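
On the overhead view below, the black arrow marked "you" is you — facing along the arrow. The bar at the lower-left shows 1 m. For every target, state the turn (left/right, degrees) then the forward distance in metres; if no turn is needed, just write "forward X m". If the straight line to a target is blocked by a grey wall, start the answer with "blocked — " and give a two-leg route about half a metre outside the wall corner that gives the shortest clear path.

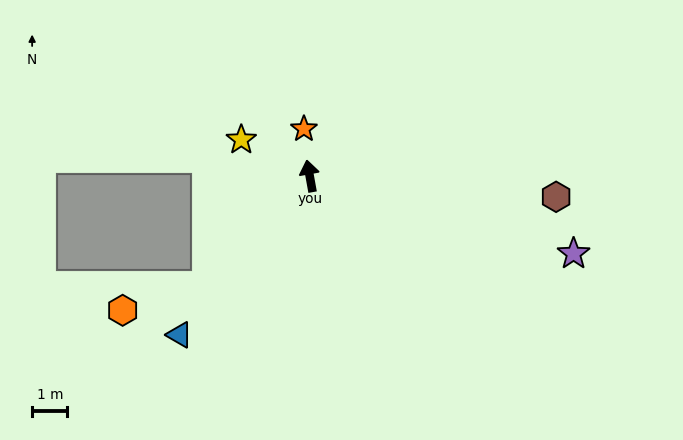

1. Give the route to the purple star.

turn right 117°, forward 7.8 m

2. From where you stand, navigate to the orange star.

turn right 3°, forward 1.3 m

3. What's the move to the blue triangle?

turn left 130°, forward 5.8 m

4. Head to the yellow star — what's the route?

turn left 52°, forward 2.2 m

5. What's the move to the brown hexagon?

turn right 105°, forward 7.0 m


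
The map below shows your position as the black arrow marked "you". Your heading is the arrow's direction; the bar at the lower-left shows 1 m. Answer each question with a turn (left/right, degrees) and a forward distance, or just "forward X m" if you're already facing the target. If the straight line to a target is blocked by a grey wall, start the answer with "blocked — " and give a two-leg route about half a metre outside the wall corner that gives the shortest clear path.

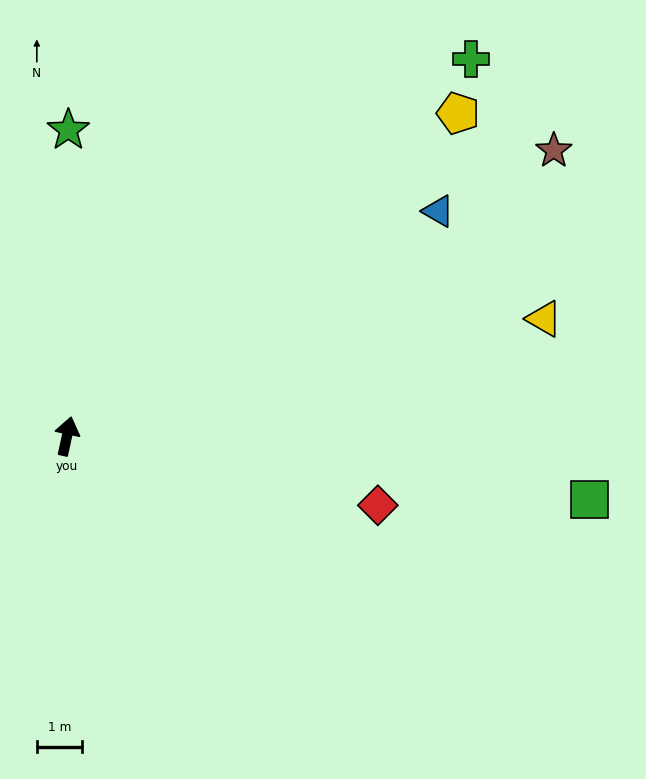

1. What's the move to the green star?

turn left 12°, forward 6.8 m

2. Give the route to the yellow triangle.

turn right 64°, forward 10.9 m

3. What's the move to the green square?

turn right 85°, forward 11.6 m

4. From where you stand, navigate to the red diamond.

turn right 90°, forward 7.0 m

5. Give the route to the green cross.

turn right 35°, forward 12.2 m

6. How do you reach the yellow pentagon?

turn right 38°, forward 11.2 m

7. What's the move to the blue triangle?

turn right 47°, forward 9.6 m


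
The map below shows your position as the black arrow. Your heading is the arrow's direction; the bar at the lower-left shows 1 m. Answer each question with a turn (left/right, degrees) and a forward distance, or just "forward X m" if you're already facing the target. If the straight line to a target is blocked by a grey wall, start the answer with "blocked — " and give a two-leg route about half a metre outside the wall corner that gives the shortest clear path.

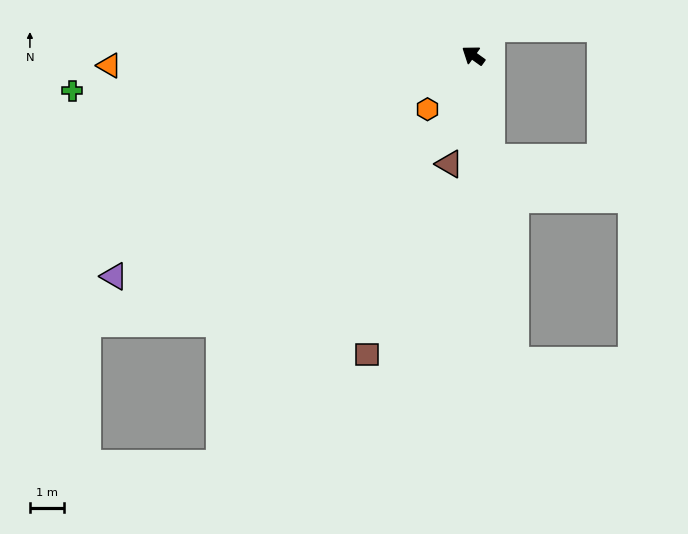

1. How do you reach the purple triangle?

turn left 67°, forward 12.2 m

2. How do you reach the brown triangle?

turn left 113°, forward 3.2 m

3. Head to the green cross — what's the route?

turn left 41°, forward 11.6 m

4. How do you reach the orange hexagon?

turn left 85°, forward 2.0 m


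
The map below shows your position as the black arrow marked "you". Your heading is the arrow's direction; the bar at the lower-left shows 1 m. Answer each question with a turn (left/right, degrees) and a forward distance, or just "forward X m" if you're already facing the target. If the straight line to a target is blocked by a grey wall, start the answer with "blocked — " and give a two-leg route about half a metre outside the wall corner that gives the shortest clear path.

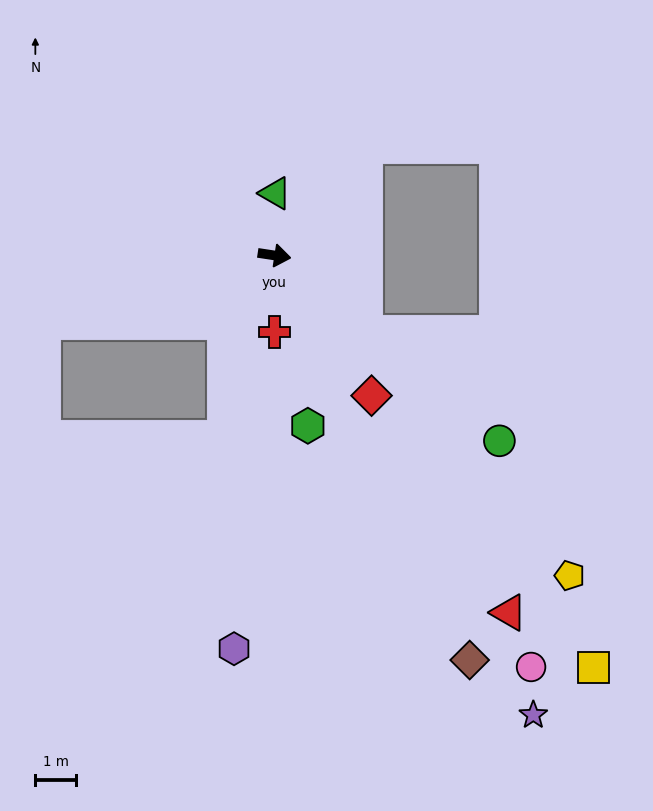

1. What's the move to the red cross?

turn right 81°, forward 1.9 m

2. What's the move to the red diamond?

turn right 47°, forward 4.2 m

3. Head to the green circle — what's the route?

turn right 31°, forward 7.1 m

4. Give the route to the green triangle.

turn left 98°, forward 1.5 m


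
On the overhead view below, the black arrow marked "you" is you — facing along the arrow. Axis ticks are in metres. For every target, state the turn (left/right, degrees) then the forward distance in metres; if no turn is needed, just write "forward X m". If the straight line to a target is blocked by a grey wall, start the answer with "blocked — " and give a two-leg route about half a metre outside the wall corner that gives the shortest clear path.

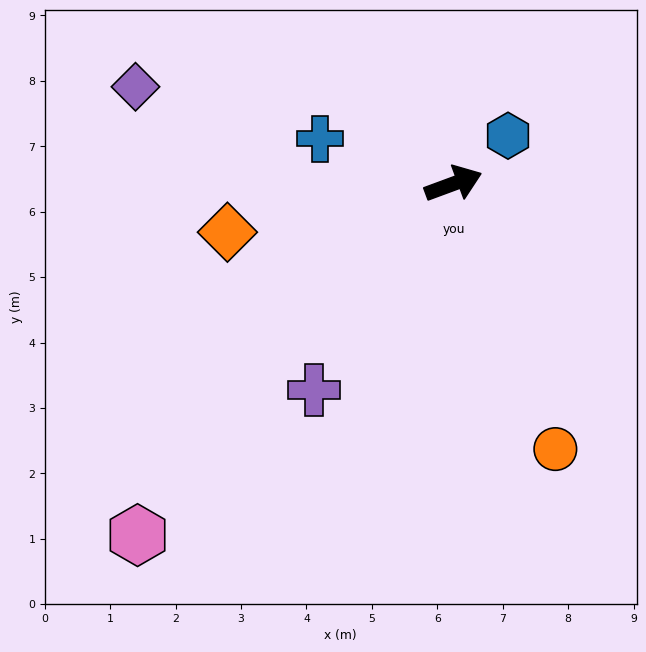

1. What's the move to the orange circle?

turn right 89°, forward 4.3 m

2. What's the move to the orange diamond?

turn left 172°, forward 3.5 m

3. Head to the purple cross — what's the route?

turn right 144°, forward 3.8 m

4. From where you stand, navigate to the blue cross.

turn left 141°, forward 2.2 m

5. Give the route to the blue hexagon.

turn left 21°, forward 1.1 m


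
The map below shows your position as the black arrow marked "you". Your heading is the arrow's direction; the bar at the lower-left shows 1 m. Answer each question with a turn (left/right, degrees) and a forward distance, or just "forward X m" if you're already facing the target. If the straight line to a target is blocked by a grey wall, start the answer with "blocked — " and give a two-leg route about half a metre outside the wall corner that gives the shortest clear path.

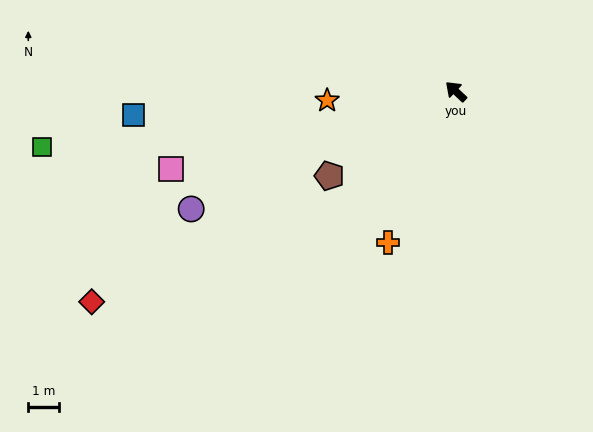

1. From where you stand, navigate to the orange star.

turn left 47°, forward 4.2 m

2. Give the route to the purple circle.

turn left 67°, forward 9.4 m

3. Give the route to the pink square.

turn left 58°, forward 9.6 m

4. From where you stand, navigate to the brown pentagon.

turn left 77°, forward 4.9 m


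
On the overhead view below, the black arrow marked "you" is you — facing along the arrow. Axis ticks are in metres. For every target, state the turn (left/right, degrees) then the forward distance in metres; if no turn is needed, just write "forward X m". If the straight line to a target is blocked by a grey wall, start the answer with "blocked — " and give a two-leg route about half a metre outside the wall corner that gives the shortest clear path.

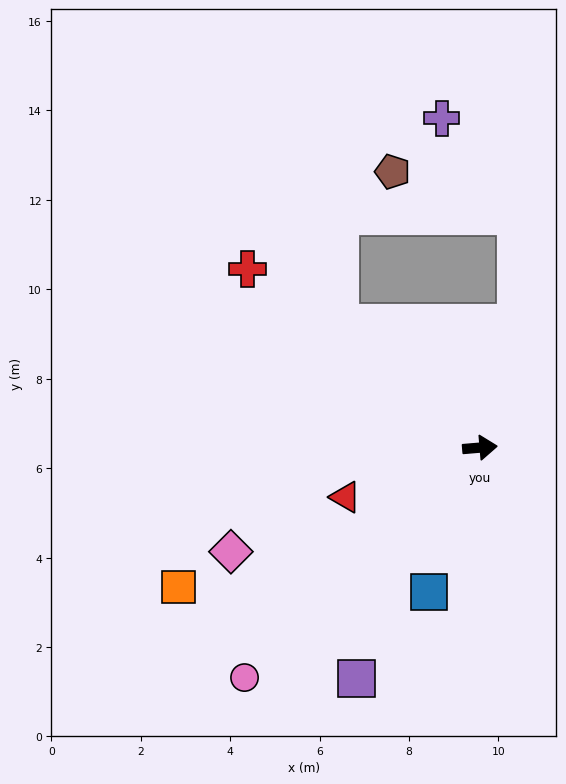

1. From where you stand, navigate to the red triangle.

turn right 165°, forward 3.2 m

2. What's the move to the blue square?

turn right 114°, forward 3.4 m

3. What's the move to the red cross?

turn left 138°, forward 6.6 m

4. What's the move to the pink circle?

turn right 140°, forward 7.4 m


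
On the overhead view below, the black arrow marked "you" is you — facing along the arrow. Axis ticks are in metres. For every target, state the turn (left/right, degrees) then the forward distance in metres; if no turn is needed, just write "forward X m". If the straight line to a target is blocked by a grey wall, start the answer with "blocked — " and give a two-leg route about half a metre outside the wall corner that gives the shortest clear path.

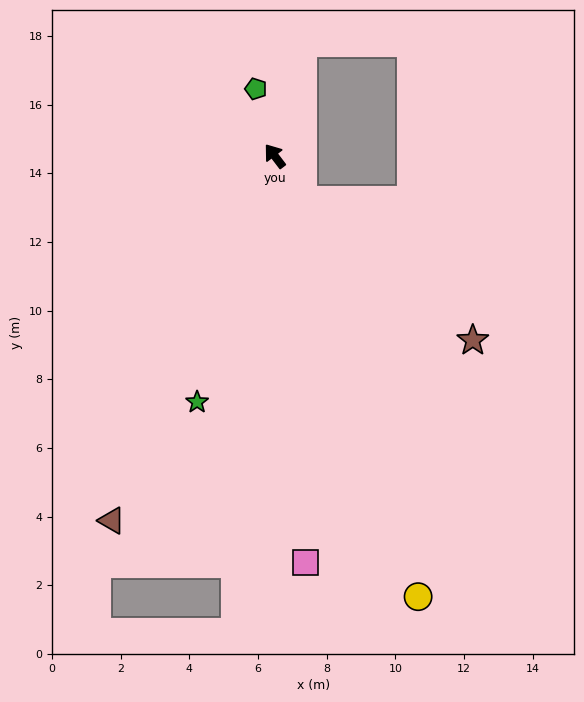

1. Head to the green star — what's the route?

turn left 125°, forward 7.5 m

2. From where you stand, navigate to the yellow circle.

turn left 161°, forward 13.5 m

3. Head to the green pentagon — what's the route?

turn right 22°, forward 2.0 m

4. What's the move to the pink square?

turn left 147°, forward 11.9 m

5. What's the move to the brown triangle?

turn left 119°, forward 11.6 m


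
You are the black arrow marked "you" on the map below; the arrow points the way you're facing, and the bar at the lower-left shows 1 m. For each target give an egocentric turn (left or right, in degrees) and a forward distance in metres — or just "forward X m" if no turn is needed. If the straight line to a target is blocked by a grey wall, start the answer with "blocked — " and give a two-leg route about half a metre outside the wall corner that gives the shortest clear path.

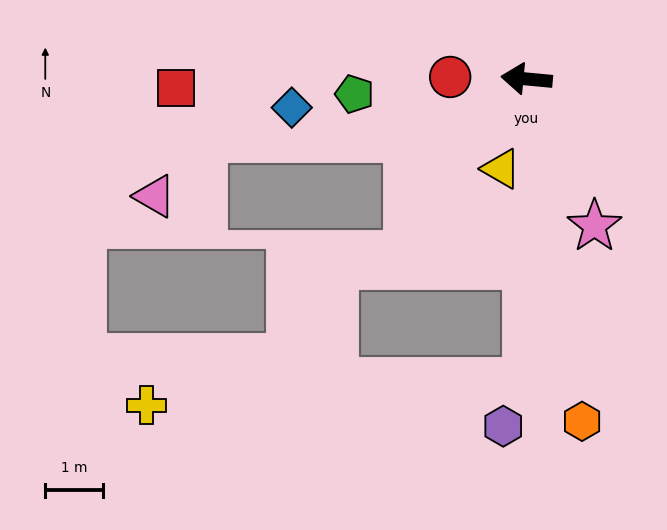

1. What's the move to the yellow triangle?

turn left 80°, forward 1.6 m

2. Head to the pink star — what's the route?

turn left 120°, forward 2.8 m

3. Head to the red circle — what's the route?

turn left 4°, forward 1.3 m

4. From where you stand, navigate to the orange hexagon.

turn left 105°, forward 6.1 m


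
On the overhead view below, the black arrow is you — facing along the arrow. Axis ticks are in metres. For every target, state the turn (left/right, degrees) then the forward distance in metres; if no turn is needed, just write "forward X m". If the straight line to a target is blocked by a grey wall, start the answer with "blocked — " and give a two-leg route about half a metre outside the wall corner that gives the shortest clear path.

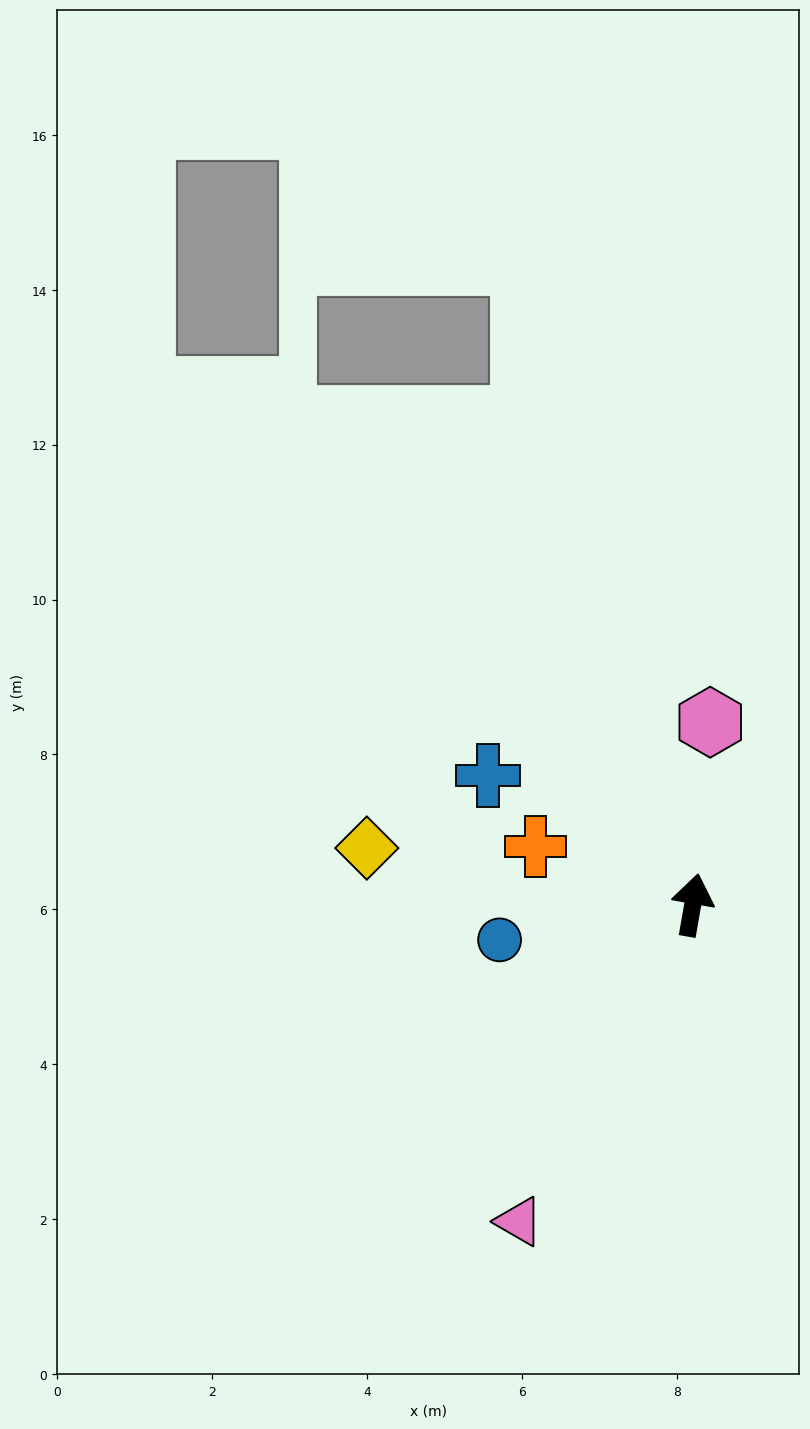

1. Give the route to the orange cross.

turn left 80°, forward 2.2 m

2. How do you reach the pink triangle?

turn left 161°, forward 4.7 m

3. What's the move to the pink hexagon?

turn left 4°, forward 2.4 m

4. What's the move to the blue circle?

turn left 110°, forward 2.5 m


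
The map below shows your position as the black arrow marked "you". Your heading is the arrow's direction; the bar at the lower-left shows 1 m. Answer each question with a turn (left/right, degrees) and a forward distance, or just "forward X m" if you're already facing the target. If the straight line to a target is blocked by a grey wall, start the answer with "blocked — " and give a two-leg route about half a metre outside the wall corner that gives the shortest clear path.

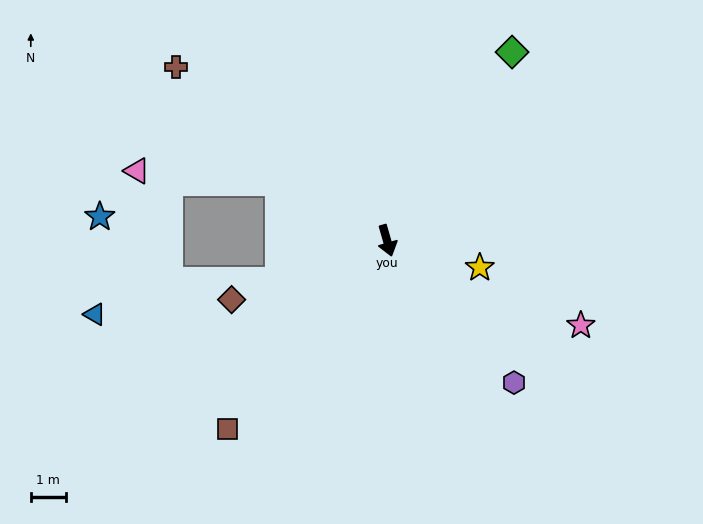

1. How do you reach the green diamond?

turn left 130°, forward 6.5 m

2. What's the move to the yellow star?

turn left 58°, forward 2.8 m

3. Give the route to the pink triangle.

blocked — turn right 135°, forward 3.5 m, then turn left 25°, forward 4.1 m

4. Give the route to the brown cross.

turn right 145°, forward 7.8 m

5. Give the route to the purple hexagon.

turn left 26°, forward 5.5 m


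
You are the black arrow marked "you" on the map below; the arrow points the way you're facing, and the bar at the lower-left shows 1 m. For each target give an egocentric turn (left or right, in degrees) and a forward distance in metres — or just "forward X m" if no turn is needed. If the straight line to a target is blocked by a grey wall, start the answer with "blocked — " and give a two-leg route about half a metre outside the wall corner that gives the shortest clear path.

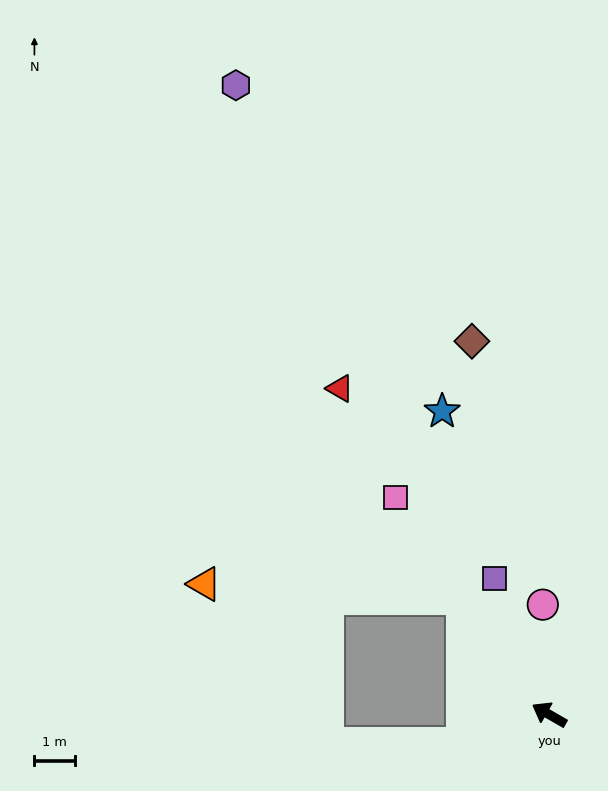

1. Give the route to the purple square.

turn right 38°, forward 3.6 m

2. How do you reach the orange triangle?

blocked — turn right 24°, forward 3.6 m, then turn left 51°, forward 6.5 m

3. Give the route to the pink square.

turn right 25°, forward 6.6 m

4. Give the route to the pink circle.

turn right 57°, forward 2.7 m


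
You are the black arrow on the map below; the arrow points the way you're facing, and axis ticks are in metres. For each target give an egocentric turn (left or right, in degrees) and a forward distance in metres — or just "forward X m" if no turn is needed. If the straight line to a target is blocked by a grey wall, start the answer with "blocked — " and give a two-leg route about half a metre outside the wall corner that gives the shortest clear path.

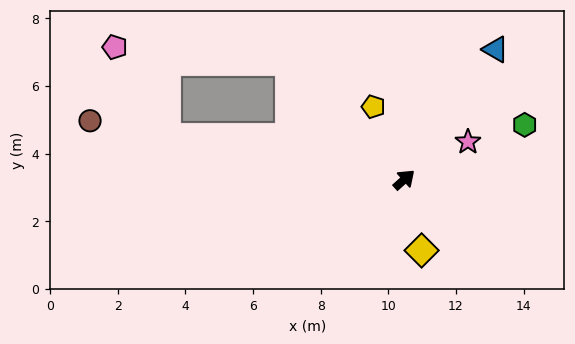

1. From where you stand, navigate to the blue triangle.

turn left 13°, forward 4.7 m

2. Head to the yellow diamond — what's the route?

turn right 118°, forward 2.2 m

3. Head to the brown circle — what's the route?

turn left 128°, forward 9.5 m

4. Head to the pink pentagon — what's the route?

blocked — turn left 92°, forward 4.9 m, then turn left 41°, forward 5.2 m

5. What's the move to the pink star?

turn right 11°, forward 2.2 m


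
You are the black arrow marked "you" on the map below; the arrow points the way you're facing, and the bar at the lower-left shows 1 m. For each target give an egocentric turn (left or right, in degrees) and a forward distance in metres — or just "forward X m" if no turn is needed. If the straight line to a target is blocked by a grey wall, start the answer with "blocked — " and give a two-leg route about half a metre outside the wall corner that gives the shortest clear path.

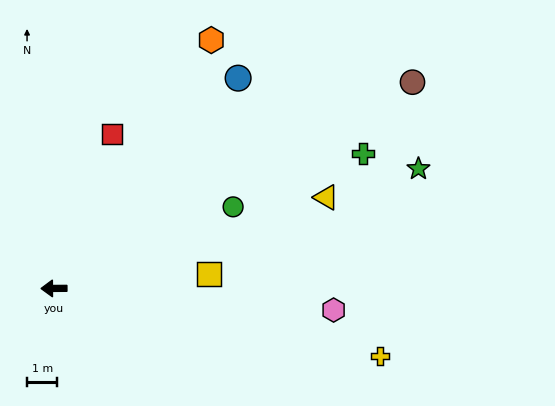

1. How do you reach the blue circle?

turn right 132°, forward 9.2 m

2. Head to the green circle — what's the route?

turn right 156°, forward 6.5 m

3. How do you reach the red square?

turn right 111°, forward 5.4 m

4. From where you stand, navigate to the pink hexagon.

turn left 175°, forward 9.2 m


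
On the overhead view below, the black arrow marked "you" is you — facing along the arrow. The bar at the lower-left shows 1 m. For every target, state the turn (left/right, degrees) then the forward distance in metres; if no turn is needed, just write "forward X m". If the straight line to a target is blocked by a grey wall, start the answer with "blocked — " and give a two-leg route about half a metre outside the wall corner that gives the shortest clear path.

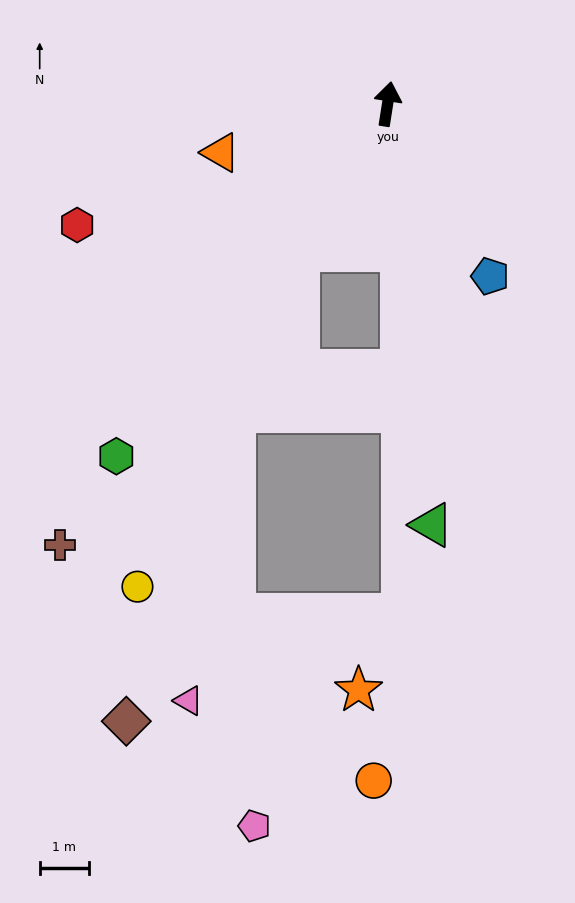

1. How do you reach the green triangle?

turn right 165°, forward 8.5 m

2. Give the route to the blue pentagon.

turn right 140°, forward 4.0 m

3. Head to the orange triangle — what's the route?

turn left 115°, forward 3.5 m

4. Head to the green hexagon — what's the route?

turn left 151°, forward 9.0 m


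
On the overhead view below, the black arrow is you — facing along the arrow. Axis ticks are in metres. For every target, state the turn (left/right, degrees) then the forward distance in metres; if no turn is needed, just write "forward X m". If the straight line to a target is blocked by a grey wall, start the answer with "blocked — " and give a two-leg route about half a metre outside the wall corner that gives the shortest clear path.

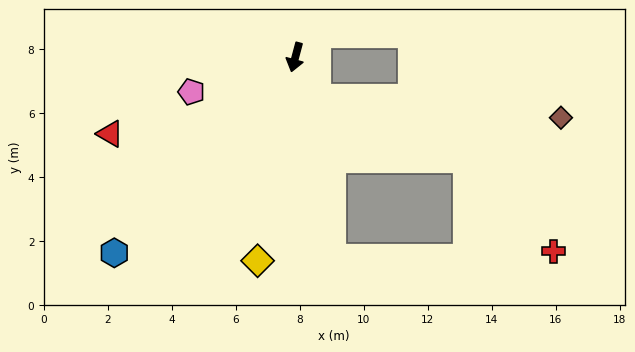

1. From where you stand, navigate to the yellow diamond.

turn left 4°, forward 6.5 m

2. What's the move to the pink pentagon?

turn right 57°, forward 3.4 m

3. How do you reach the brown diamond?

blocked — turn left 44°, forward 1.5 m, then turn left 56°, forward 7.6 m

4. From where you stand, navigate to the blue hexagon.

turn right 28°, forward 8.3 m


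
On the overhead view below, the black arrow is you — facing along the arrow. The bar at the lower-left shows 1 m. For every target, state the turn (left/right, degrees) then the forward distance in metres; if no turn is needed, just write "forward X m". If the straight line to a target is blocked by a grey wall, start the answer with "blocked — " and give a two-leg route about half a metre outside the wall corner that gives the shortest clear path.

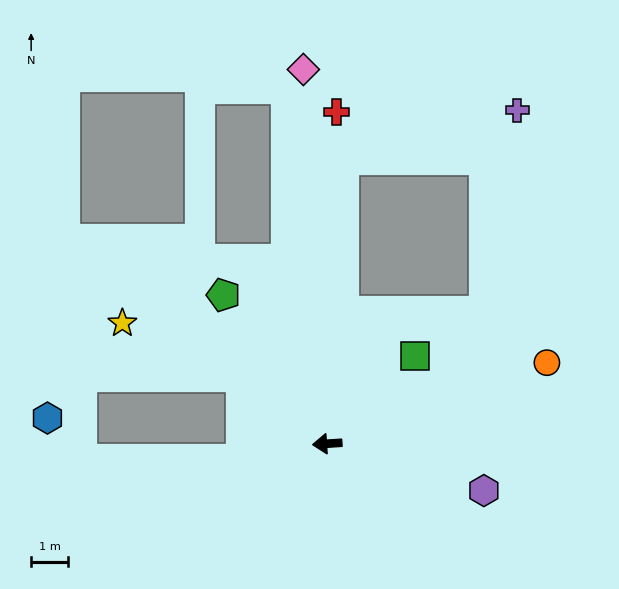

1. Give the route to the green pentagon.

turn right 59°, forward 4.9 m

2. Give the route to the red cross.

turn right 95°, forward 9.0 m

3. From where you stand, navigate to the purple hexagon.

turn left 160°, forward 4.4 m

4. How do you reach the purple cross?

blocked — turn right 97°, forward 7.7 m, then turn right 71°, forward 4.9 m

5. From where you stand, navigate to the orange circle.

turn right 164°, forward 6.4 m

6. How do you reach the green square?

turn right 139°, forward 3.4 m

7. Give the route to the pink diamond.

turn right 90°, forward 10.2 m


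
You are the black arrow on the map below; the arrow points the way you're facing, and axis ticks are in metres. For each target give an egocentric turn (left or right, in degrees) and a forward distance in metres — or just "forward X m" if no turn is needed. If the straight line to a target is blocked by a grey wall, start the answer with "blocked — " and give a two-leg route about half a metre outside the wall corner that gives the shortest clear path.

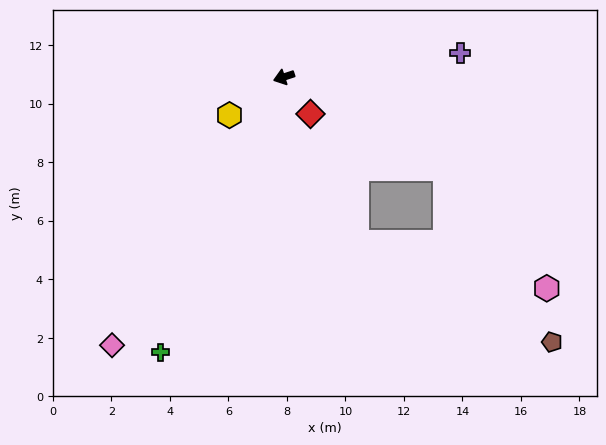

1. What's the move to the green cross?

turn left 48°, forward 10.3 m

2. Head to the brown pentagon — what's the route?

blocked — turn left 132°, forward 6.3 m, then turn right 29°, forward 7.0 m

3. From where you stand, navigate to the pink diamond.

turn left 39°, forward 10.9 m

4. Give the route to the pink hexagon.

blocked — turn left 132°, forward 6.3 m, then turn right 20°, forward 5.4 m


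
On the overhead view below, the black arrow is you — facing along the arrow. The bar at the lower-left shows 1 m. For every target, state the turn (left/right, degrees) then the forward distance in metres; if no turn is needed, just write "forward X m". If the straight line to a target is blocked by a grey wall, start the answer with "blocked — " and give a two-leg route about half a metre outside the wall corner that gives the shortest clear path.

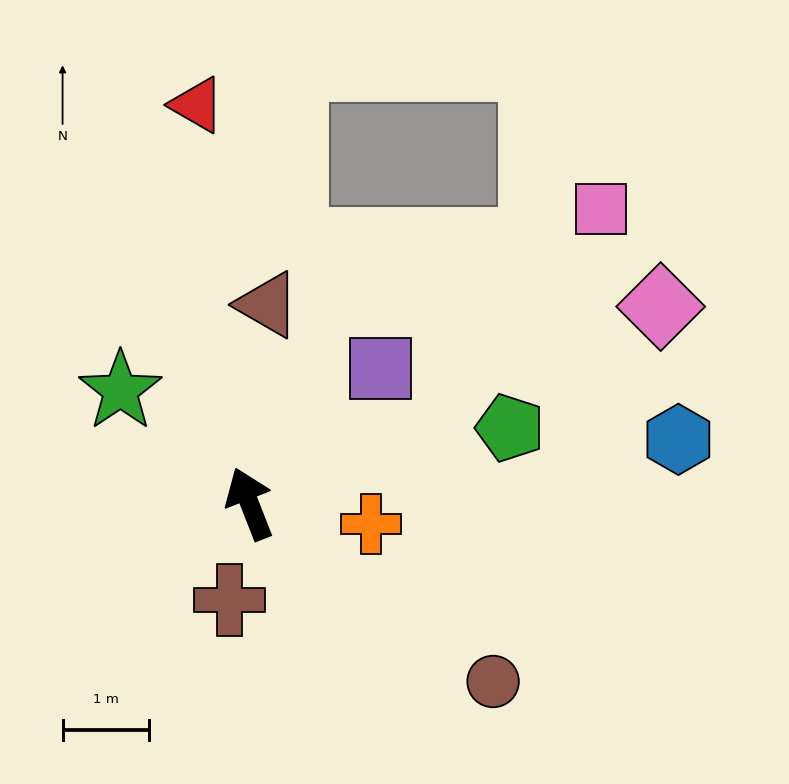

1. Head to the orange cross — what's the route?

turn right 121°, forward 1.4 m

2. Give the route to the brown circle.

turn right 148°, forward 3.5 m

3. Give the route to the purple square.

turn right 65°, forward 2.2 m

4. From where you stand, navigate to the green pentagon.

turn right 95°, forward 3.1 m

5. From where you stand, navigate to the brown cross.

turn left 147°, forward 1.1 m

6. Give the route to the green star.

turn left 27°, forward 2.0 m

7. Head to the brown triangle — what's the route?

turn right 27°, forward 2.3 m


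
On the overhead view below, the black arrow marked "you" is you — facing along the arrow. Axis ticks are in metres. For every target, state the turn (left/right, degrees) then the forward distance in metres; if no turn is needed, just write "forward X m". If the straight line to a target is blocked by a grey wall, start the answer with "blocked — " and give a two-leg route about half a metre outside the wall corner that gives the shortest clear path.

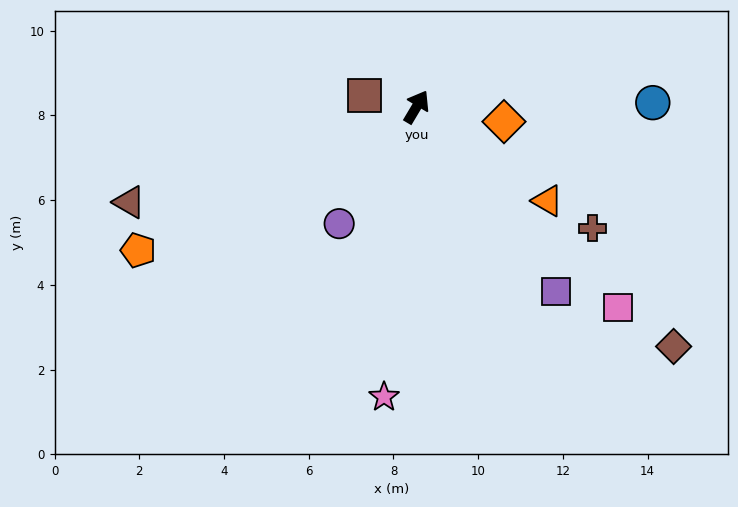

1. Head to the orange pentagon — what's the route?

turn left 148°, forward 7.4 m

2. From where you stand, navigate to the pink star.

turn right 156°, forward 6.9 m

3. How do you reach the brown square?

turn left 108°, forward 1.3 m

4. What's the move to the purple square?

turn right 112°, forward 5.5 m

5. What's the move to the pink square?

turn right 104°, forward 6.7 m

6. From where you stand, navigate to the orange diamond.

turn right 69°, forward 2.1 m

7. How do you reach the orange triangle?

turn right 95°, forward 3.8 m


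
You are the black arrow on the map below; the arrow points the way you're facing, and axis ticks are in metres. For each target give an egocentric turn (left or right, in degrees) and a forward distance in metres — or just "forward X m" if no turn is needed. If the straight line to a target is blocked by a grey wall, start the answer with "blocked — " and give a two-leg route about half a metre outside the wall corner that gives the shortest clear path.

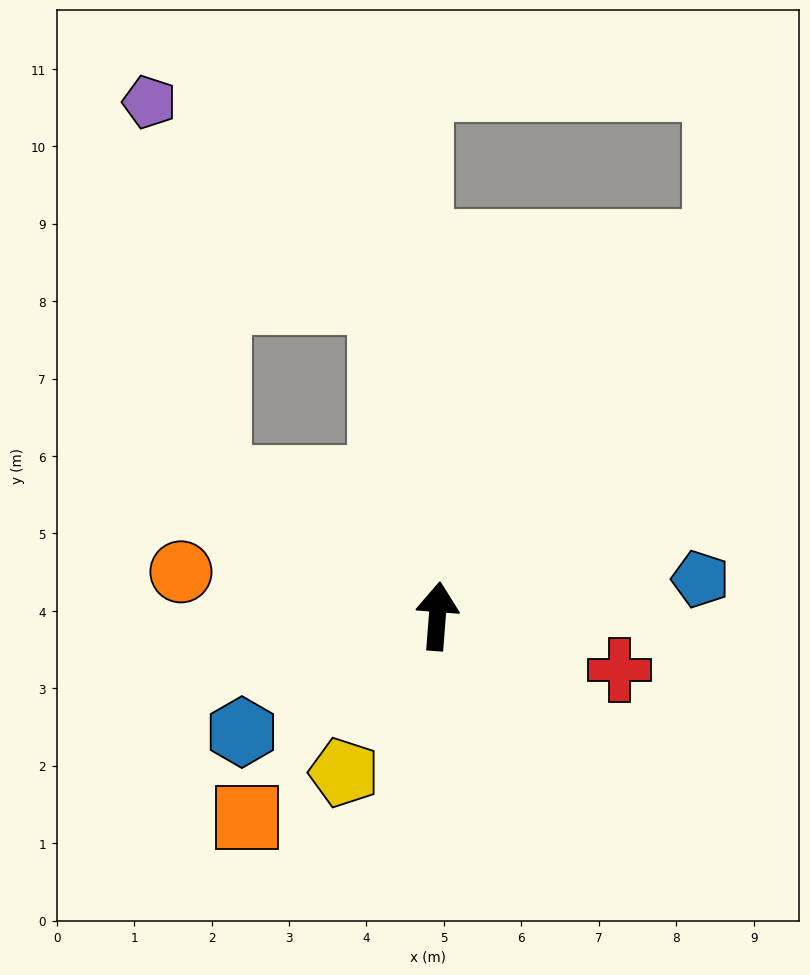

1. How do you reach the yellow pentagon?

turn left 154°, forward 2.4 m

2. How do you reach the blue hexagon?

turn left 125°, forward 2.9 m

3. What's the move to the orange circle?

turn left 85°, forward 3.4 m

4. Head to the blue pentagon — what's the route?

turn right 78°, forward 3.4 m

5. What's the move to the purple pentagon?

blocked — turn left 15°, forward 4.1 m, then turn left 39°, forward 3.9 m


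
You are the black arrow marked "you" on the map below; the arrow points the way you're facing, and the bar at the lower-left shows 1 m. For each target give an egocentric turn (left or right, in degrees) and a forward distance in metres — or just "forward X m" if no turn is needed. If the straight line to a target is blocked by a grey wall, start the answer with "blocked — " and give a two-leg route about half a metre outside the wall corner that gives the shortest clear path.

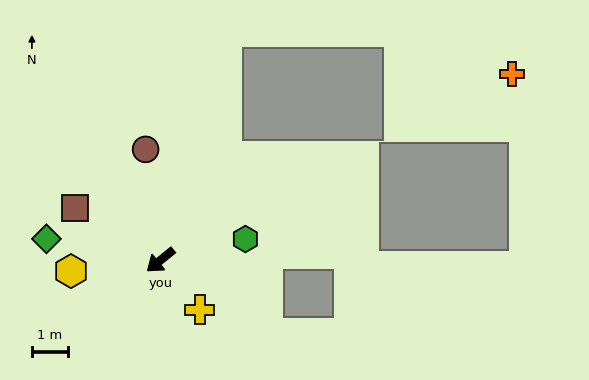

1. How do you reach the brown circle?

turn right 121°, forward 3.1 m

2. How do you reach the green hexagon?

turn left 155°, forward 2.4 m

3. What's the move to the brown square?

turn right 70°, forward 2.8 m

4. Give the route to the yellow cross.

turn left 89°, forward 1.8 m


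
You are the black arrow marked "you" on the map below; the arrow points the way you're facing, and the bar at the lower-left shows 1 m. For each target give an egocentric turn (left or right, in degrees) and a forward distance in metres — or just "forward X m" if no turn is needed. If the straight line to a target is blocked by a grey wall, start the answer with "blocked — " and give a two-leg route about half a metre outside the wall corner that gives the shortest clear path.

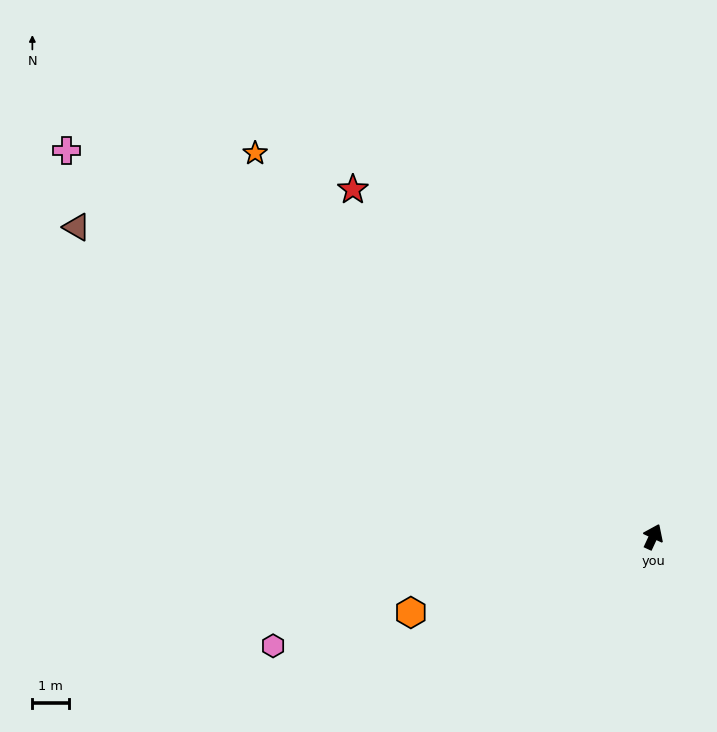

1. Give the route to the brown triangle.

turn left 87°, forward 17.8 m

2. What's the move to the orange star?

turn left 71°, forward 15.0 m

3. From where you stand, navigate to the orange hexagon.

turn left 132°, forward 6.9 m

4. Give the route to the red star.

turn left 66°, forward 12.5 m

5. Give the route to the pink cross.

turn left 82°, forward 19.1 m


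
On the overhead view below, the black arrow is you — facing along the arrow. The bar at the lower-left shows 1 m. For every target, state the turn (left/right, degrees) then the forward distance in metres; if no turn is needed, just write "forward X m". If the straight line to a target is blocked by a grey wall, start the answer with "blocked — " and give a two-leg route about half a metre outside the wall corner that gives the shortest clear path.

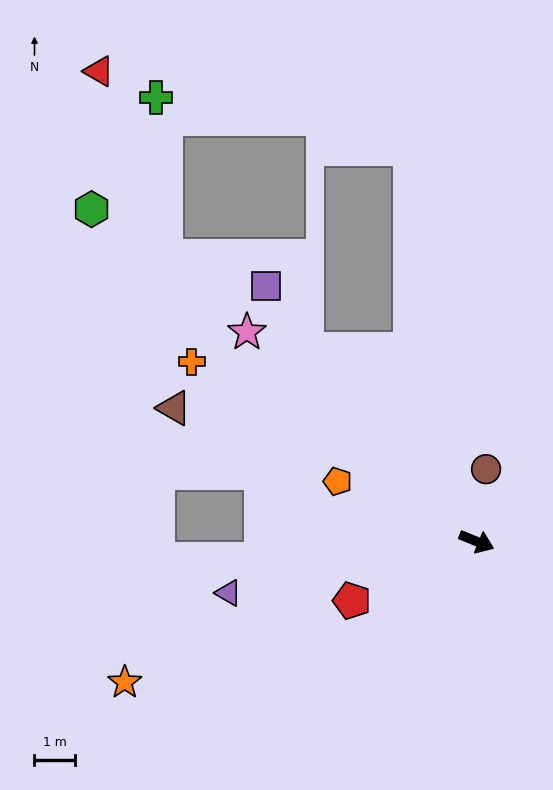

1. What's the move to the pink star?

turn left 160°, forward 7.6 m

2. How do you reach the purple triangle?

turn right 146°, forward 6.2 m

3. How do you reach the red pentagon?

turn right 132°, forward 3.4 m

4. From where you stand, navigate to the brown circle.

turn left 105°, forward 1.8 m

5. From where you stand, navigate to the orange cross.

turn left 170°, forward 8.2 m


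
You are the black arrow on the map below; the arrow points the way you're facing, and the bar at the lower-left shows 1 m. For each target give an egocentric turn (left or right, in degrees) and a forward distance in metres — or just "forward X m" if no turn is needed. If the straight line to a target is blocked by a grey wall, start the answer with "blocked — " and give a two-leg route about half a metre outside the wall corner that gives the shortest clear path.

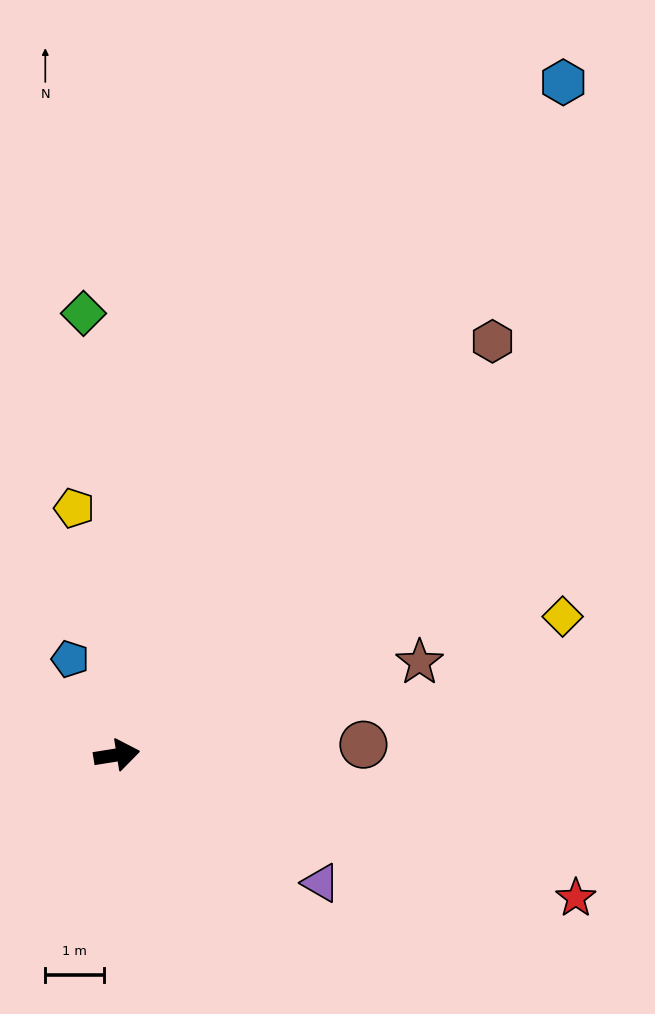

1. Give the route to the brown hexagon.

turn left 39°, forward 9.6 m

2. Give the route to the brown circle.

turn right 7°, forward 4.2 m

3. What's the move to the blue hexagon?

turn left 47°, forward 13.8 m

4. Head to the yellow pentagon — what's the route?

turn left 91°, forward 4.3 m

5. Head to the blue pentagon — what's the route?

turn left 107°, forward 1.8 m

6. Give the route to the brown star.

turn left 8°, forward 5.4 m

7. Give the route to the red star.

turn right 26°, forward 8.2 m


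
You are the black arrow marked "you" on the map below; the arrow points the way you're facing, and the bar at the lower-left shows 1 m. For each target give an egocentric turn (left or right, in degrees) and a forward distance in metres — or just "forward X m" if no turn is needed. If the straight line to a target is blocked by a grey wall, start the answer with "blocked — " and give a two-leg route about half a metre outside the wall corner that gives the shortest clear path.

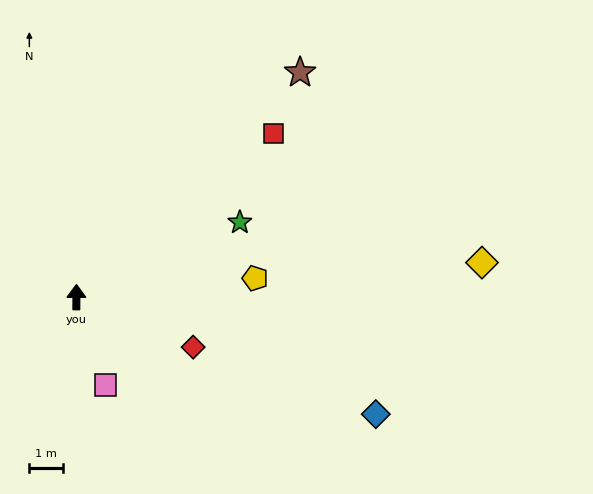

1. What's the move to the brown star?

turn right 45°, forward 9.4 m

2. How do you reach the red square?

turn right 50°, forward 7.6 m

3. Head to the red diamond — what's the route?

turn right 113°, forward 3.8 m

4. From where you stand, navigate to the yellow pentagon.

turn right 84°, forward 5.3 m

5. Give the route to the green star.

turn right 65°, forward 5.3 m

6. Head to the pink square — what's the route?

turn right 161°, forward 2.7 m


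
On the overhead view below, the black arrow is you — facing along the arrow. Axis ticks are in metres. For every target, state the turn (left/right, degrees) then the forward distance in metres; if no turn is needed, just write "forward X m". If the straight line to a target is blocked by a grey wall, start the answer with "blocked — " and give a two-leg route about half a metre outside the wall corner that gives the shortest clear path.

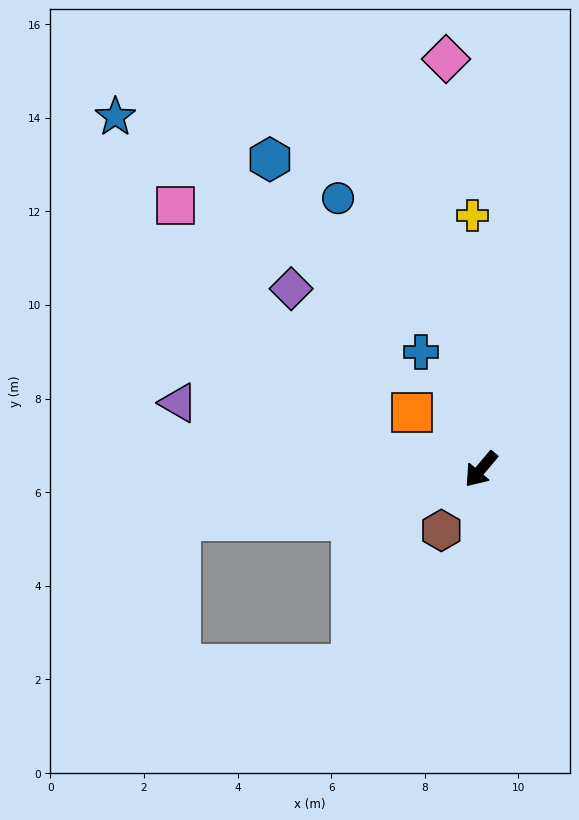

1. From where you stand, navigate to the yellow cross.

turn right 138°, forward 5.4 m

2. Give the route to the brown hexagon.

turn left 7°, forward 1.6 m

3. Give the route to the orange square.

turn right 89°, forward 1.9 m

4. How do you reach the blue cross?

turn right 113°, forward 2.8 m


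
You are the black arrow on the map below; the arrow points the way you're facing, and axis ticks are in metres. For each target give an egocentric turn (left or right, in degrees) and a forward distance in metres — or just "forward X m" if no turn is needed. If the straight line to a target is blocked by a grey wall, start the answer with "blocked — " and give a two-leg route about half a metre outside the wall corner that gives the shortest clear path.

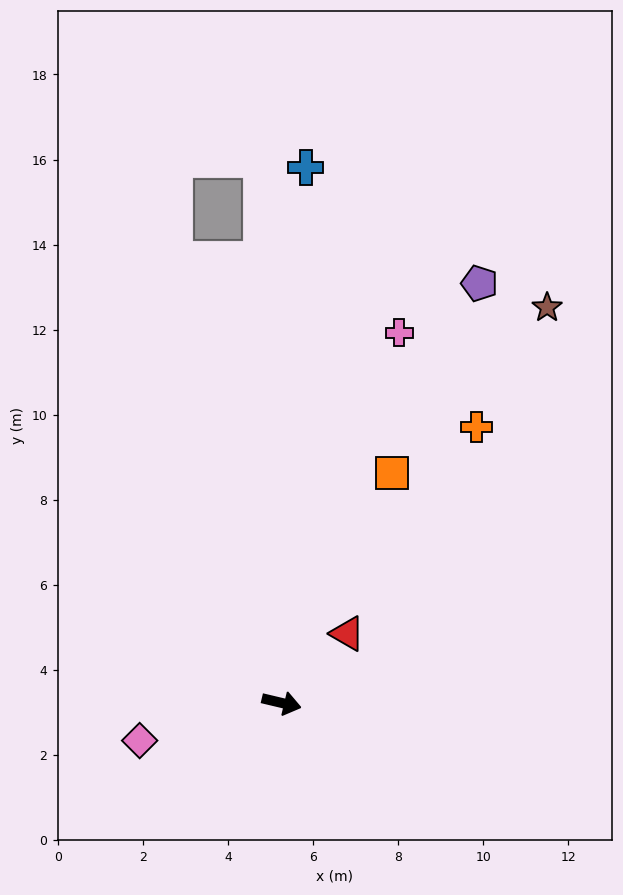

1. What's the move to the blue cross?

turn left 101°, forward 12.6 m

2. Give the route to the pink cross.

turn left 86°, forward 9.1 m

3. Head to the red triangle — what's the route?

turn left 60°, forward 2.2 m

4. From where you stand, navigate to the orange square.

turn left 78°, forward 6.0 m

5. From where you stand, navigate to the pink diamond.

turn right 152°, forward 3.5 m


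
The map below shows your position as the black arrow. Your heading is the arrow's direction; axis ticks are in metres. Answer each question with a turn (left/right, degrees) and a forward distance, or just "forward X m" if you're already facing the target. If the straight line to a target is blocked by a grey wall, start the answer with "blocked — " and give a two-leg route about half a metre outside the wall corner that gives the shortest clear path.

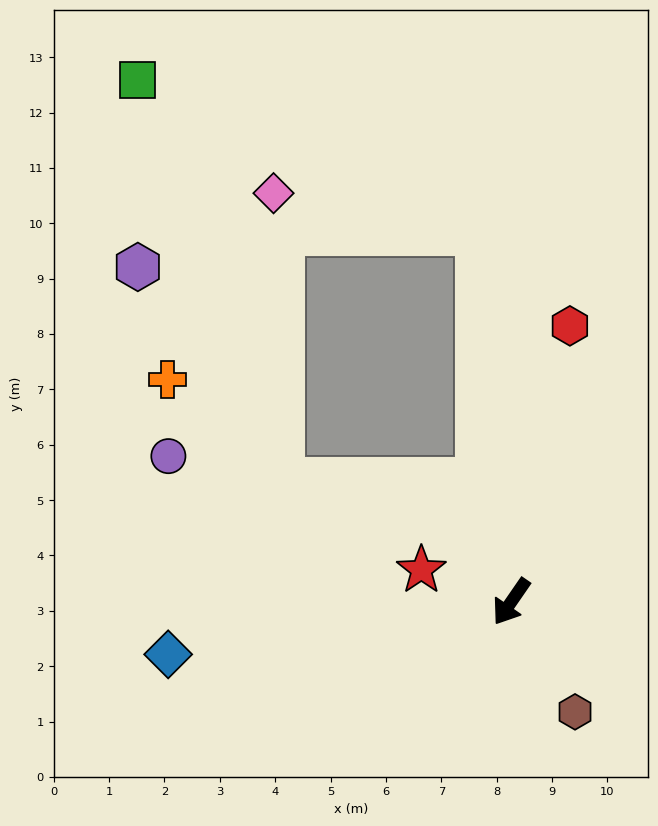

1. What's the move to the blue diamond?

turn right 47°, forward 6.3 m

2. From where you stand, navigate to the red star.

turn right 75°, forward 1.7 m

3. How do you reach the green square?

blocked — turn right 140°, forward 6.7 m, then turn left 60°, forward 6.7 m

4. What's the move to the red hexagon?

turn right 157°, forward 5.1 m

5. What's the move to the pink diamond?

blocked — turn right 140°, forward 6.7 m, then turn left 74°, forward 3.8 m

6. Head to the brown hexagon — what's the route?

turn left 65°, forward 2.3 m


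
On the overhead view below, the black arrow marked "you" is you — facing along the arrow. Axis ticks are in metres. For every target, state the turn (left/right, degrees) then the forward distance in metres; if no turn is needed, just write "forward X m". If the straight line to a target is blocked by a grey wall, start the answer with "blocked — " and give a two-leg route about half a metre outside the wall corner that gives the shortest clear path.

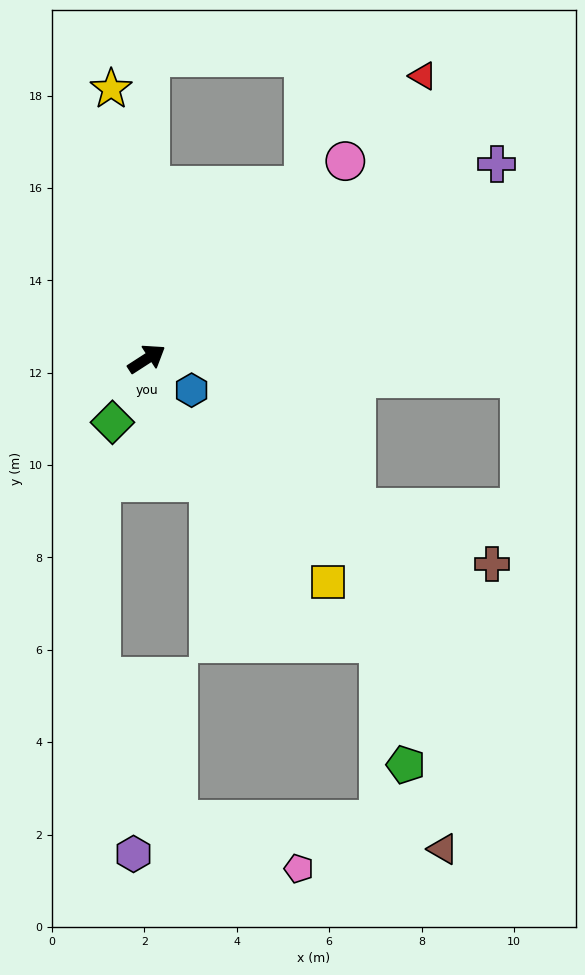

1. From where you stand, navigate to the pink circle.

turn left 12°, forward 6.1 m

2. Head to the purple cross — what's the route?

turn right 4°, forward 8.7 m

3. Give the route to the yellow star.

turn left 65°, forward 5.9 m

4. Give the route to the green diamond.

turn right 151°, forward 1.6 m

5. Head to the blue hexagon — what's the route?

turn right 68°, forward 1.2 m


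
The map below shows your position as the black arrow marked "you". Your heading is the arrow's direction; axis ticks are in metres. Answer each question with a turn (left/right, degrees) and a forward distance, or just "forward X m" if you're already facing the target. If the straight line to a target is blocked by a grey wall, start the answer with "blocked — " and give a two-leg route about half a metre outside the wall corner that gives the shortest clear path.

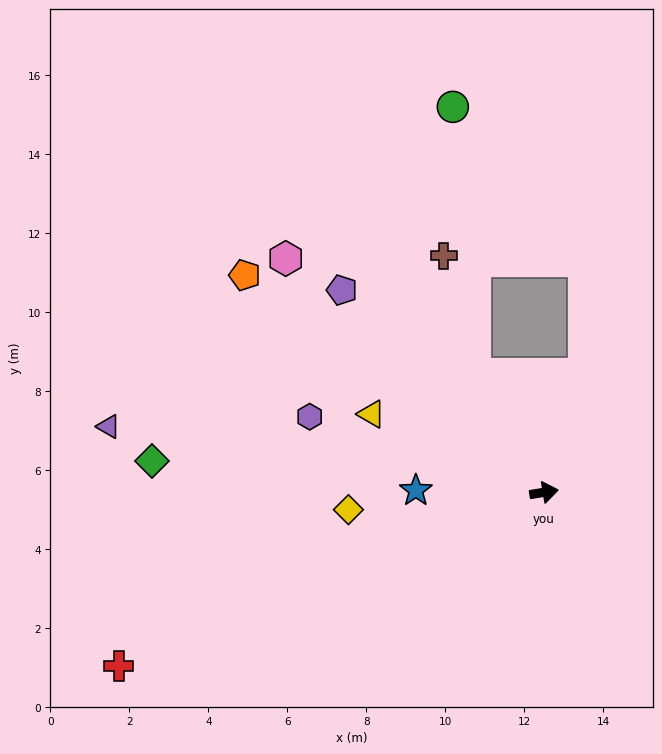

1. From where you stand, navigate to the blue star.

turn left 170°, forward 3.2 m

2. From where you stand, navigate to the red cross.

turn right 167°, forward 11.6 m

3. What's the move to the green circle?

blocked — turn left 111°, forward 3.5 m, then turn right 26°, forward 6.8 m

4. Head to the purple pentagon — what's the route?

turn left 126°, forward 7.2 m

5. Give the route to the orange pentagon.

turn left 135°, forward 9.4 m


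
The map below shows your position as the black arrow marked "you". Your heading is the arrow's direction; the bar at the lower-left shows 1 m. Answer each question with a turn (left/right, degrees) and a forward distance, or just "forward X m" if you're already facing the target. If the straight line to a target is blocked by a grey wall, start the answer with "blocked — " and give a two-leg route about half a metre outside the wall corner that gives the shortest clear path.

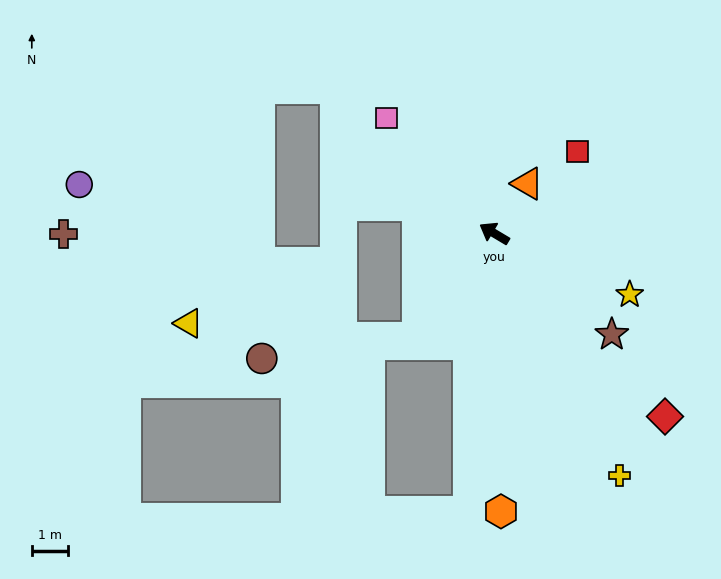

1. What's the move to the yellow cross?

turn left 148°, forward 7.5 m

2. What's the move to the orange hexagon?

turn left 122°, forward 7.7 m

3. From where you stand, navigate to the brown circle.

blocked — turn left 84°, forward 3.6 m, then turn right 45°, forward 4.3 m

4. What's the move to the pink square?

turn right 16°, forward 4.3 m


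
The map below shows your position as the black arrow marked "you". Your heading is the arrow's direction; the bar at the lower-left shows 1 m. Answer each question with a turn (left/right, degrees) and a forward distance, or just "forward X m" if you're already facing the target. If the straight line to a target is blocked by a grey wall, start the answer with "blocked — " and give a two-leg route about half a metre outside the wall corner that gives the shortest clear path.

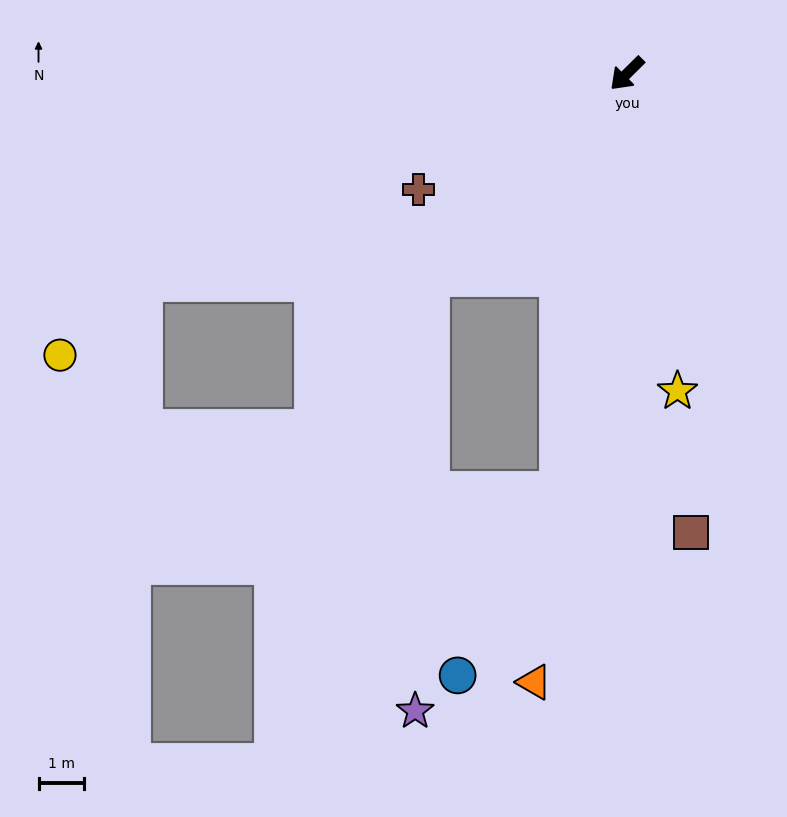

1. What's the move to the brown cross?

turn right 16°, forward 5.2 m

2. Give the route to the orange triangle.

turn left 37°, forward 13.5 m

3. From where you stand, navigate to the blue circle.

blocked — turn left 36°, forward 9.3 m, then turn right 19°, forward 4.6 m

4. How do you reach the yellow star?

turn left 54°, forward 7.1 m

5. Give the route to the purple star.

blocked — forward 6.2 m, then turn left 43°, forward 9.5 m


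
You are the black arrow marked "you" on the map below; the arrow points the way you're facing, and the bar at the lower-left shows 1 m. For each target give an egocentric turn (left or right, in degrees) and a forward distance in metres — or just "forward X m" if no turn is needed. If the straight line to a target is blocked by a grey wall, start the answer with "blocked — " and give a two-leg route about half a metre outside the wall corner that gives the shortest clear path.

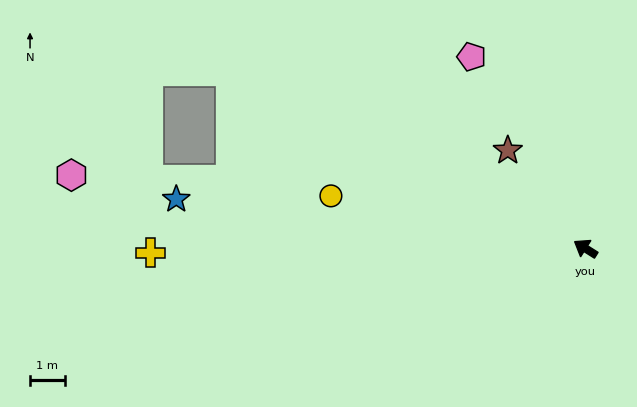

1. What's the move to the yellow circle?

turn left 21°, forward 7.5 m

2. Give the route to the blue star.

turn left 25°, forward 11.9 m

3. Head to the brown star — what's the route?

turn right 19°, forward 3.6 m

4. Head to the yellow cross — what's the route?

turn left 33°, forward 12.5 m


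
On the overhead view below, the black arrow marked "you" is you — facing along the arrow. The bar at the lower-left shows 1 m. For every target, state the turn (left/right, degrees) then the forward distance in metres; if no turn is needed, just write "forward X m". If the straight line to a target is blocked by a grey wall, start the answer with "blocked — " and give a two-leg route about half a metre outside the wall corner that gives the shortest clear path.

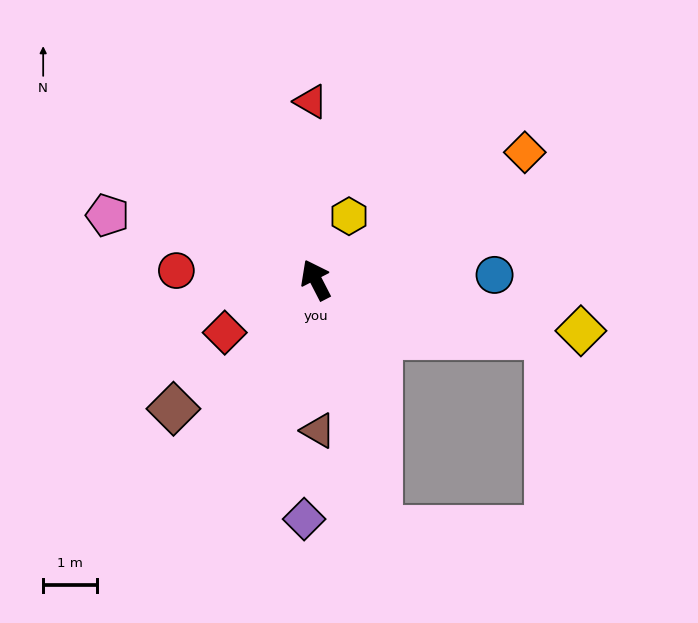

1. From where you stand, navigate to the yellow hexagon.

turn right 55°, forward 1.3 m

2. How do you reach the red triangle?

turn right 26°, forward 3.3 m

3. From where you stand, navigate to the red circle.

turn left 59°, forward 2.6 m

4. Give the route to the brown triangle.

turn left 154°, forward 2.8 m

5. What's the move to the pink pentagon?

turn left 46°, forward 4.0 m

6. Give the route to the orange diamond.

turn right 86°, forward 4.5 m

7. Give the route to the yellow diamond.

turn right 128°, forward 5.0 m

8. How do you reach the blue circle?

turn right 116°, forward 3.3 m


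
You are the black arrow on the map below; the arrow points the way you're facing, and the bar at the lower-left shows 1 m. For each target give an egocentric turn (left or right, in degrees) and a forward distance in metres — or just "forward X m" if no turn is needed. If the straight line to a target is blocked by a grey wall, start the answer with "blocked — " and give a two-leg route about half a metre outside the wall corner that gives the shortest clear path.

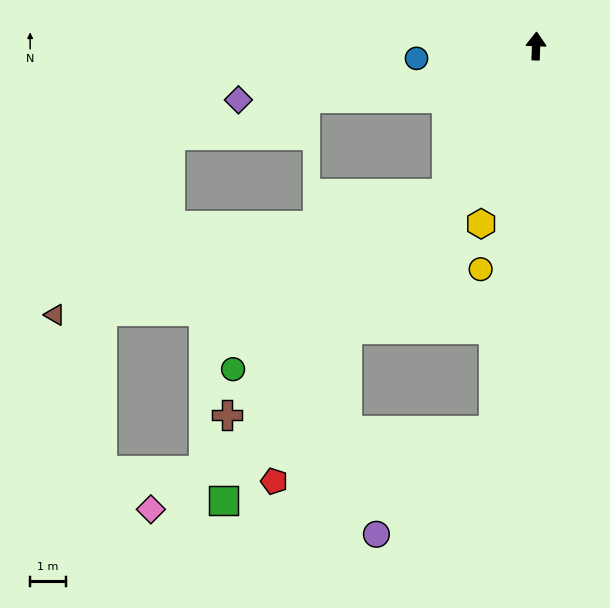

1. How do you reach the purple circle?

blocked — turn left 176°, forward 10.9 m, then turn right 43°, forward 4.4 m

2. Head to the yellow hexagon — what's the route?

turn left 165°, forward 5.2 m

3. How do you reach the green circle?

blocked — turn left 151°, forward 4.9 m, then turn right 20°, forward 7.8 m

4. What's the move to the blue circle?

turn left 98°, forward 3.4 m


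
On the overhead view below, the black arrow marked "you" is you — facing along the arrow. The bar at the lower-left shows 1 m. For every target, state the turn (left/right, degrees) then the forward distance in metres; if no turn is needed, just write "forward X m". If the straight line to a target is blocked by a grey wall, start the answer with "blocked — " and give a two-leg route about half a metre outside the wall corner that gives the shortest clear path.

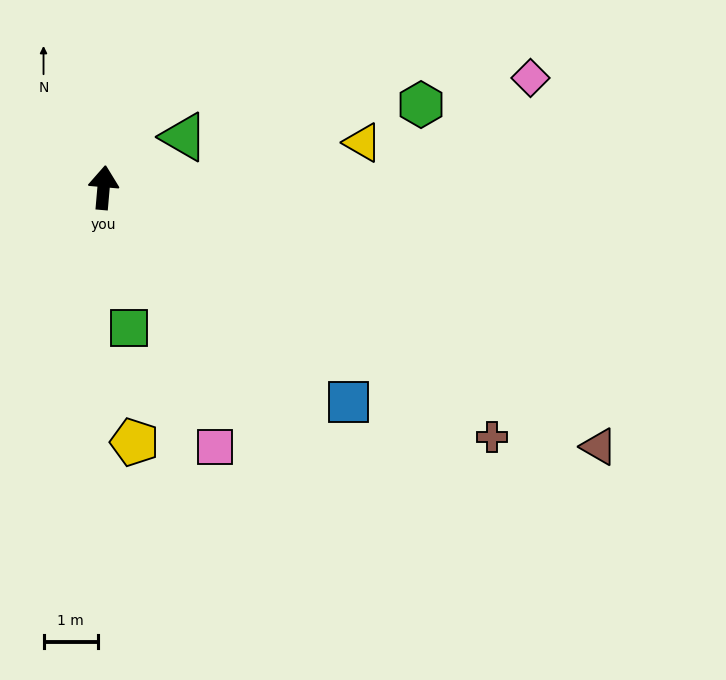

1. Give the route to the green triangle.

turn right 53°, forward 1.8 m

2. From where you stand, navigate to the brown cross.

turn right 118°, forward 8.5 m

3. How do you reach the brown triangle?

turn right 113°, forward 10.3 m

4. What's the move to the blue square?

turn right 126°, forward 6.0 m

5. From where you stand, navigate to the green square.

turn right 165°, forward 2.6 m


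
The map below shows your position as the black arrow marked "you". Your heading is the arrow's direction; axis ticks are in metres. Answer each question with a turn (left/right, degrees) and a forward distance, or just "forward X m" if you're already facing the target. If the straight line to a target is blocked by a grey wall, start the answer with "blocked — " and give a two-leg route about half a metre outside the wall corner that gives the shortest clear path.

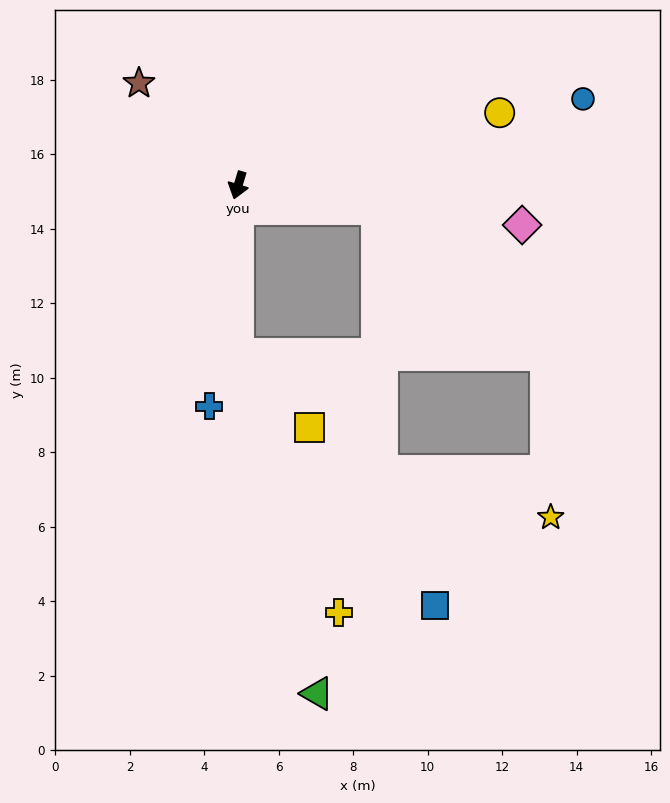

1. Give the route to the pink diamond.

turn left 99°, forward 7.7 m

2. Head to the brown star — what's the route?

turn right 119°, forward 3.8 m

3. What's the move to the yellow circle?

turn left 122°, forward 7.3 m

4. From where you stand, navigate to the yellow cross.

blocked — turn left 17°, forward 4.5 m, then turn left 21°, forward 7.5 m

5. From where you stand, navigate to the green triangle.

blocked — turn left 17°, forward 4.5 m, then turn left 13°, forward 9.4 m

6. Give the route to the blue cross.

turn left 9°, forward 6.0 m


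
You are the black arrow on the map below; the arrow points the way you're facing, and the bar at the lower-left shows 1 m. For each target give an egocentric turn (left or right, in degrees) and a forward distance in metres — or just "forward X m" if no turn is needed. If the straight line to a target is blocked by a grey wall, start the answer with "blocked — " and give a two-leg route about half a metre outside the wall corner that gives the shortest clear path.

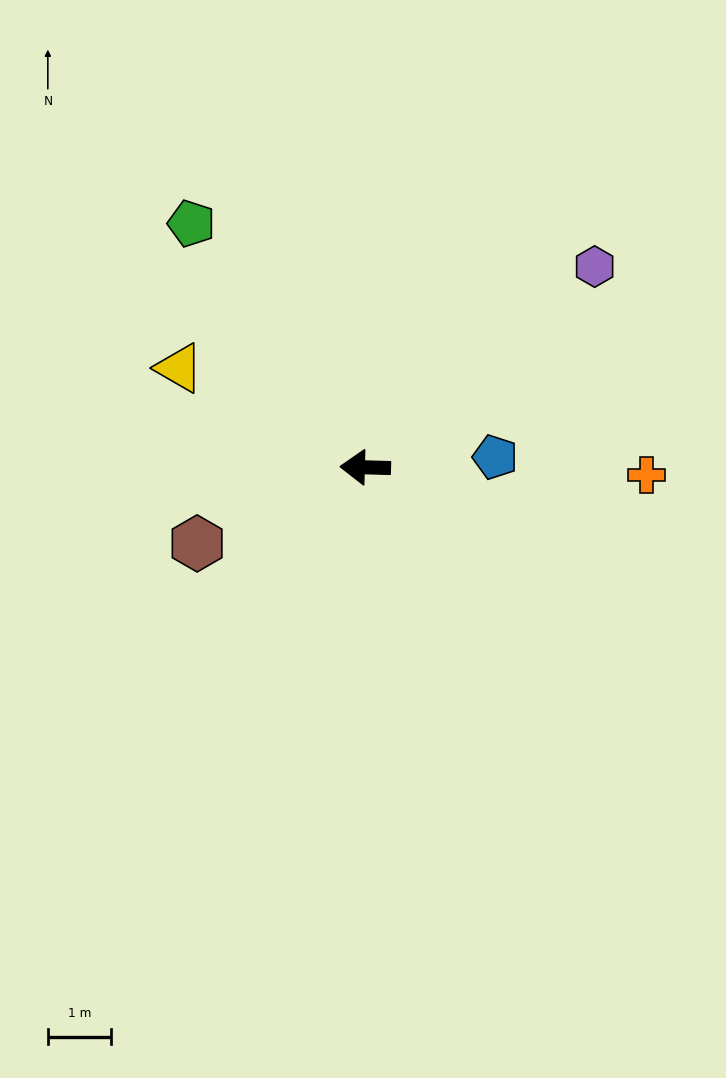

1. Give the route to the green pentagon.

turn right 53°, forward 4.7 m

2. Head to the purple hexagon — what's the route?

turn right 137°, forward 4.8 m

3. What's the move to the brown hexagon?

turn left 26°, forward 2.9 m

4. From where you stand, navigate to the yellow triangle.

turn right 26°, forward 3.3 m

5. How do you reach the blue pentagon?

turn right 174°, forward 2.0 m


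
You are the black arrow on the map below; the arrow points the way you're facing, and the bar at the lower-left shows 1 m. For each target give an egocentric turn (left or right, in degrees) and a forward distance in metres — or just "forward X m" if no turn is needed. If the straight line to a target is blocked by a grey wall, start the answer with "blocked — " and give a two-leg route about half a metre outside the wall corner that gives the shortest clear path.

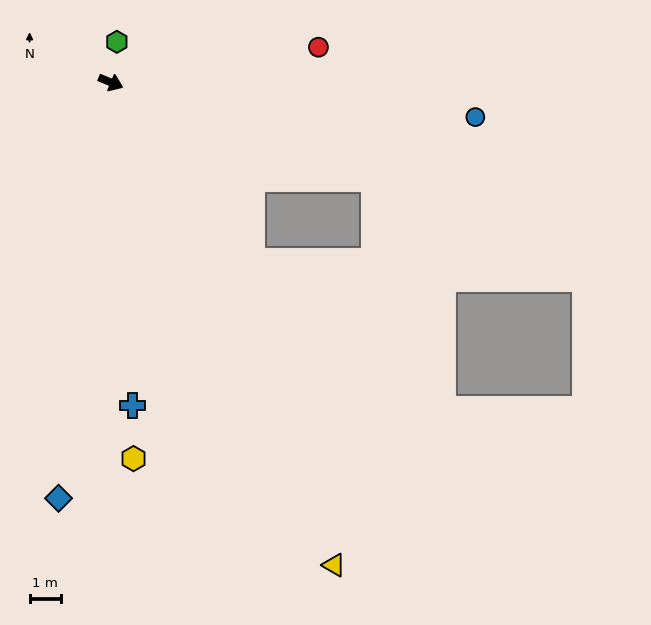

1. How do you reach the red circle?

turn left 32°, forward 6.7 m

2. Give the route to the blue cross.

turn right 63°, forward 10.3 m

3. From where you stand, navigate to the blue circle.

turn left 17°, forward 11.6 m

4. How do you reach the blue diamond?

turn right 74°, forward 13.3 m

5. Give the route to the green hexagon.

turn left 104°, forward 1.3 m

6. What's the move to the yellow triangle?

turn right 42°, forward 16.9 m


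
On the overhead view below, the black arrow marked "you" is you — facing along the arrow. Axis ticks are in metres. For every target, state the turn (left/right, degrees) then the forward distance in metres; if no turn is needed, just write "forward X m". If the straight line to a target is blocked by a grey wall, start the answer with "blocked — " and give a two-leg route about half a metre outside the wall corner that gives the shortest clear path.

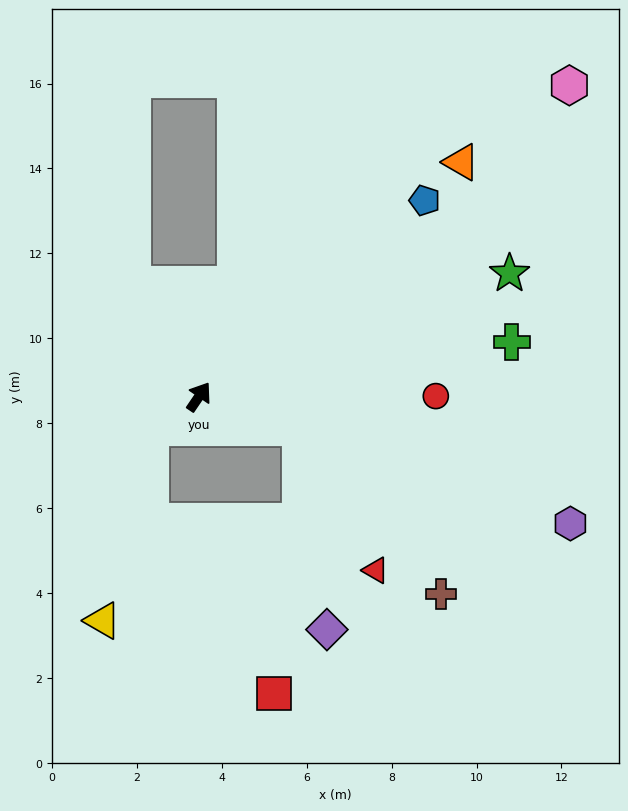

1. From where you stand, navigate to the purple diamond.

blocked — turn right 73°, forward 2.5 m, then turn right 65°, forward 4.8 m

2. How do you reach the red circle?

turn right 56°, forward 5.6 m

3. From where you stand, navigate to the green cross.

turn right 46°, forward 7.5 m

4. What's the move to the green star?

turn right 34°, forward 7.9 m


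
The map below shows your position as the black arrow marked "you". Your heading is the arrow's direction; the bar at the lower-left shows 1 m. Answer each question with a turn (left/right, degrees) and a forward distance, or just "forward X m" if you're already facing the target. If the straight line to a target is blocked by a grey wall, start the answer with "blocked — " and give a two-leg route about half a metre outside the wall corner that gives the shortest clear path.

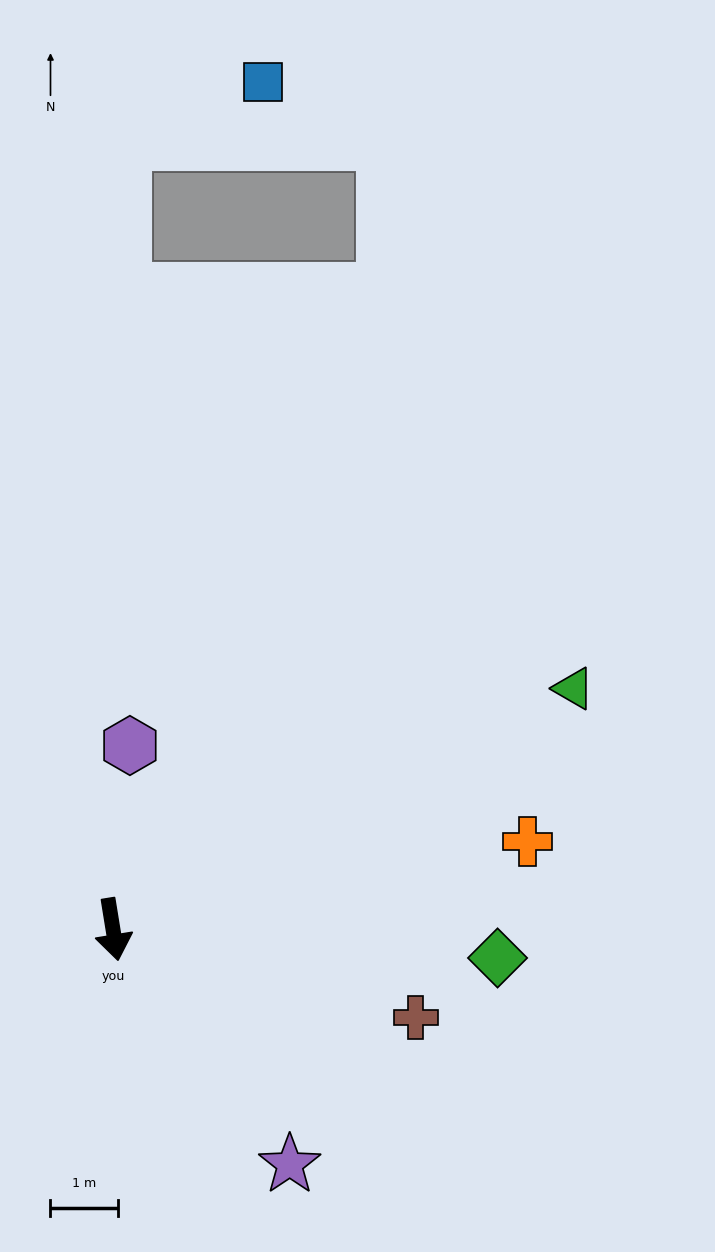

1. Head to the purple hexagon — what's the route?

turn left 166°, forward 2.7 m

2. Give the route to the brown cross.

turn left 65°, forward 4.7 m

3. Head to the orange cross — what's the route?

turn left 93°, forward 6.3 m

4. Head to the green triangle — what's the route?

turn left 108°, forward 7.7 m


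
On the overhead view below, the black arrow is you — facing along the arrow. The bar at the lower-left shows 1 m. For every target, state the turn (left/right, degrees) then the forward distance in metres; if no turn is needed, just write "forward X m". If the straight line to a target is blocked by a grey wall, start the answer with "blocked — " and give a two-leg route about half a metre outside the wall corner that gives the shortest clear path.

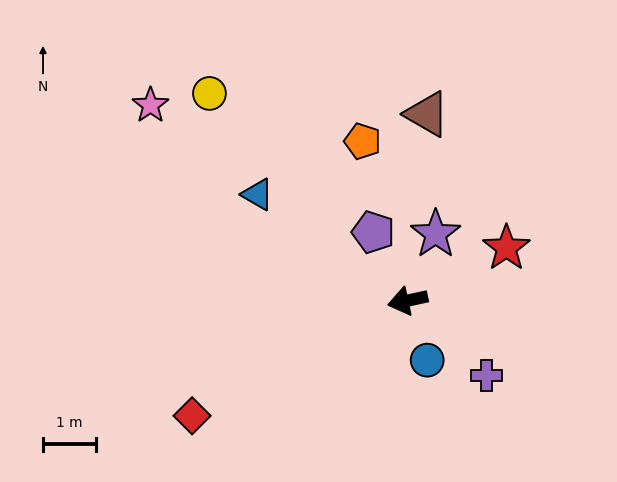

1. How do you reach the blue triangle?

turn right 48°, forward 3.4 m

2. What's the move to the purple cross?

turn left 124°, forward 2.0 m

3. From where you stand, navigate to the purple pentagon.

turn right 76°, forward 1.4 m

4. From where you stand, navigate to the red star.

turn right 164°, forward 2.1 m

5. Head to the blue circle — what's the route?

turn left 96°, forward 1.2 m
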